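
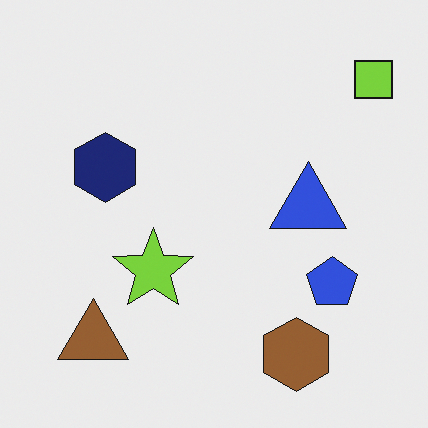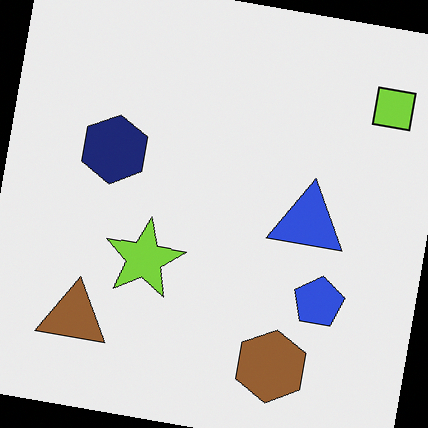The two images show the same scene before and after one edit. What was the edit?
It was rotated clockwise by a small amount.

Every shape is tilted by the same angle and the image corners show triangular fill wedges — a whole-image rotation by a non-right angle.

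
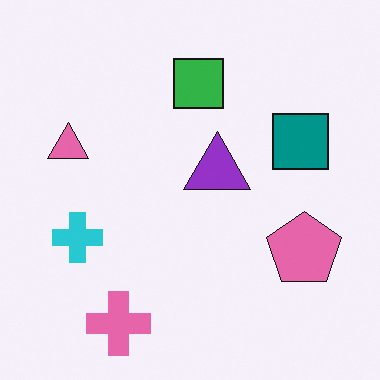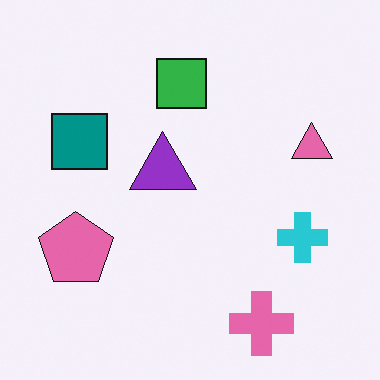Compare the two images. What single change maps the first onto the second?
The second image is the first flipped horizontally (left ↔ right).

The pink triangle is in the left of the first image and the right of the second — shapes on opposite sides of the vertical midline have swapped in a mirror flip.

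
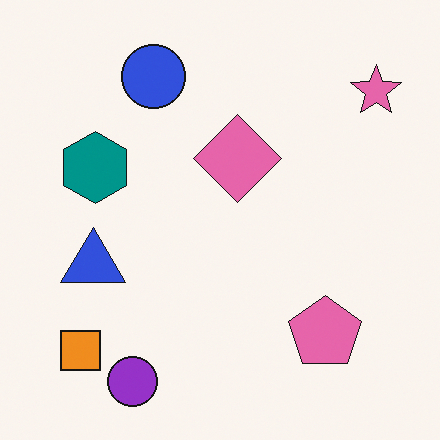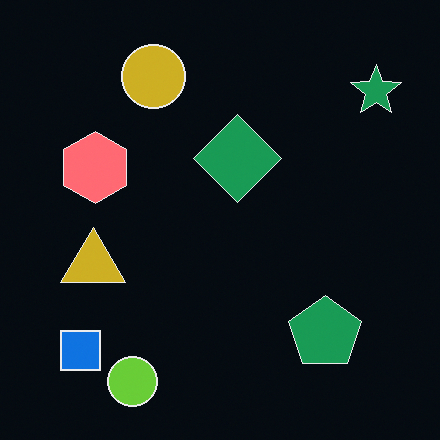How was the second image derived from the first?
The second image is the first color-inverted (negative).

The light background has become dark and every shape's color is its complement — a photographic negative.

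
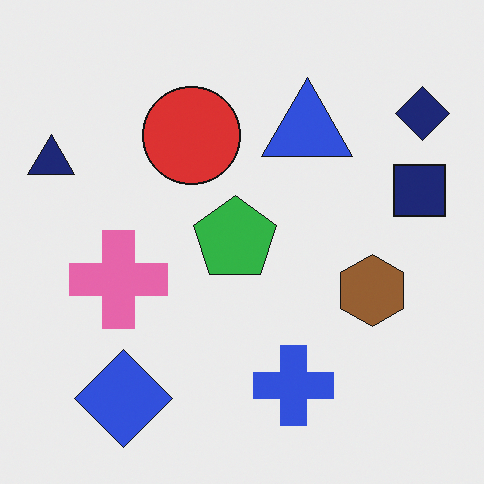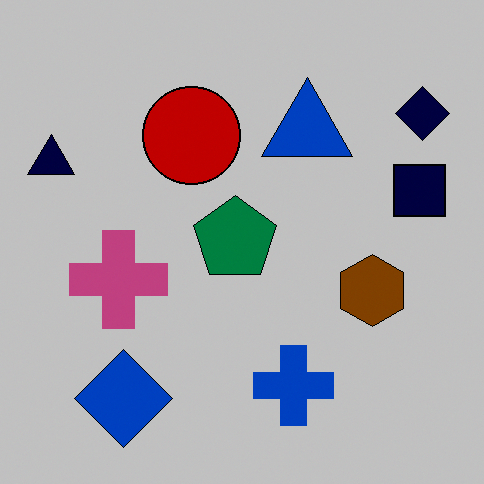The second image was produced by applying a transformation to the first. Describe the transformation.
The image was aggressively posterized.

Each flat color has snapped to a coarser quantized level — most visibly, the near-white background has dropped to a flat grey.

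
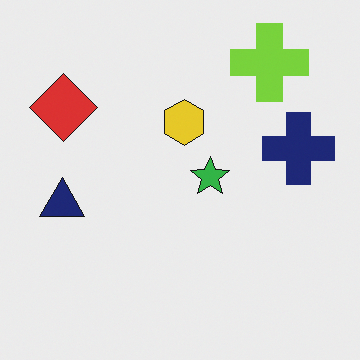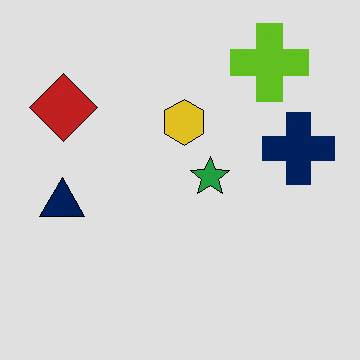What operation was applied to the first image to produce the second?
The image was moderately posterized.

Each flat color has snapped to a coarser quantized level — most visibly, the near-white background has dropped to a flat grey.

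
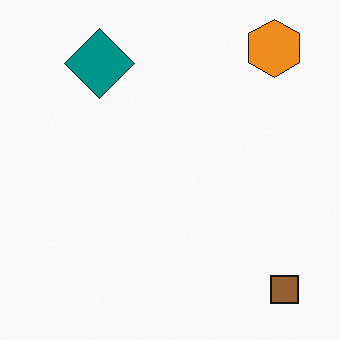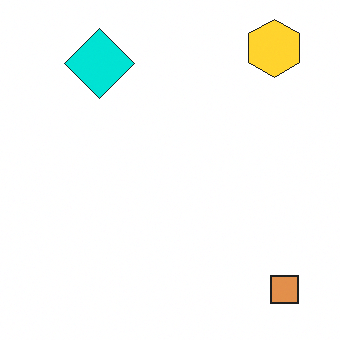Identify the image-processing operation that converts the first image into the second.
The second image is the first substantially brightened.

Every pixel — background and shapes alike — is uniformly brightened.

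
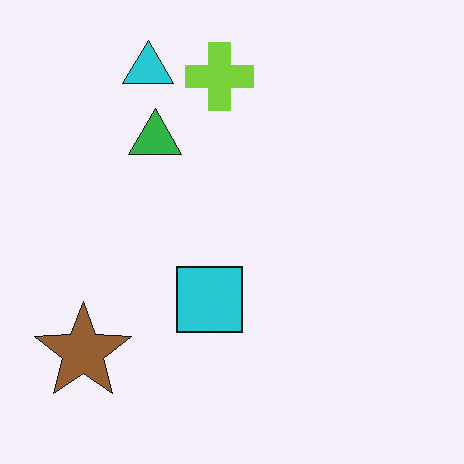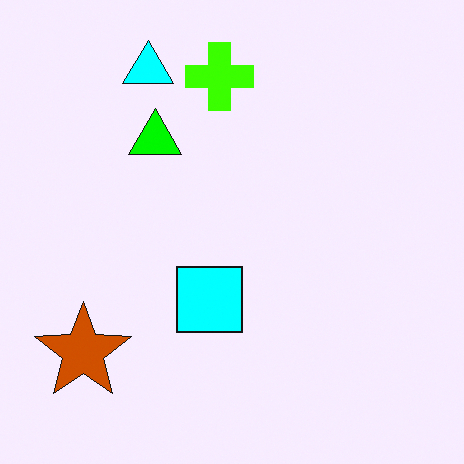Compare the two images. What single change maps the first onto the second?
Made much more vivid (saturation change).

All colors are more vivid — a global saturation change.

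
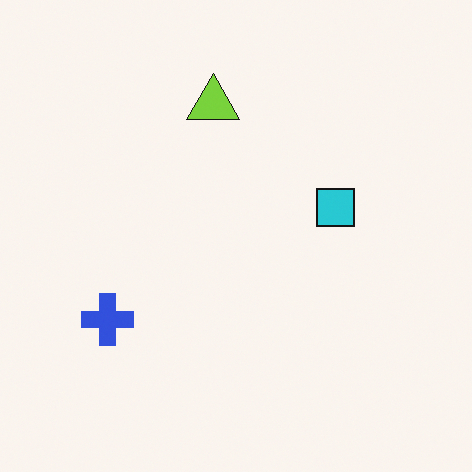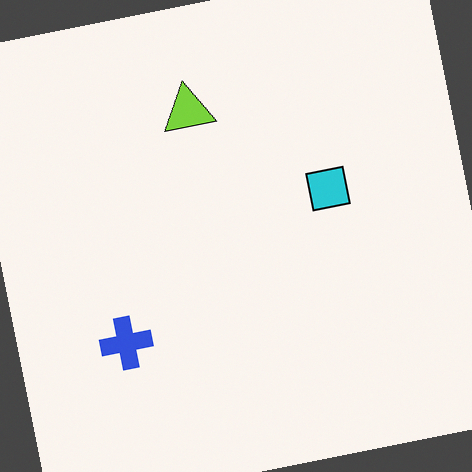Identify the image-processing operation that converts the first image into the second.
Rotated counter-clockwise by a few degrees.

Every shape is tilted by the same angle and the image corners show triangular fill wedges — a whole-image rotation by a non-right angle.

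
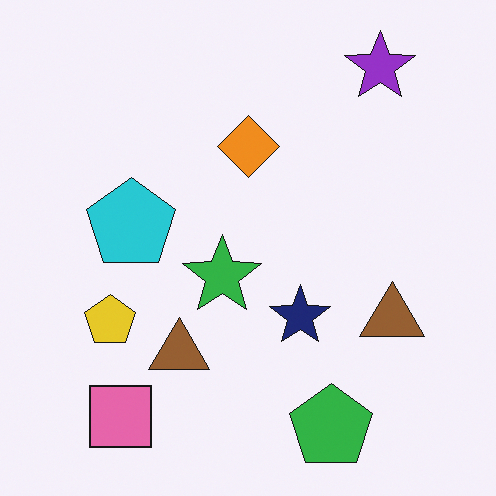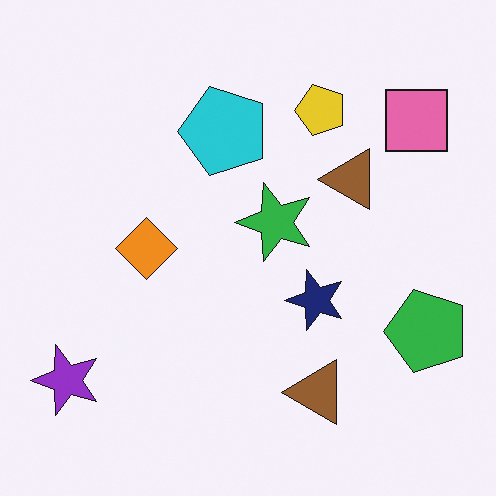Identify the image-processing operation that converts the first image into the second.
It was transposed (reflected across the top-left ↔ bottom-right diagonal).

Shapes have swapped their row and column positions — what was in the top-right is now in the bottom-left — a diagonal reflection.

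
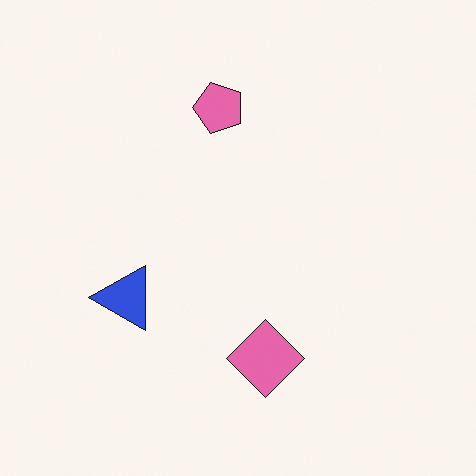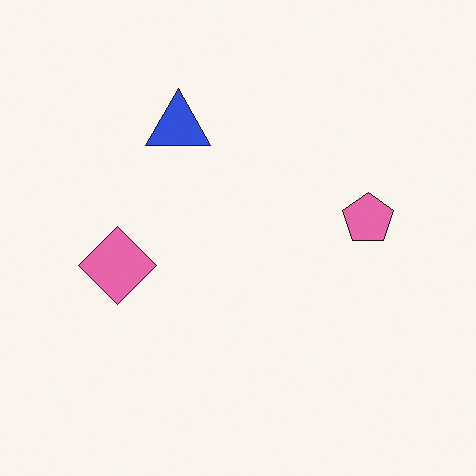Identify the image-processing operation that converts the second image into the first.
The image was rotated 90° counter-clockwise.

The pink pentagon sits in the right of the second image and the top of the first — consistent with a whole-image 90° counter-clockwise rotation.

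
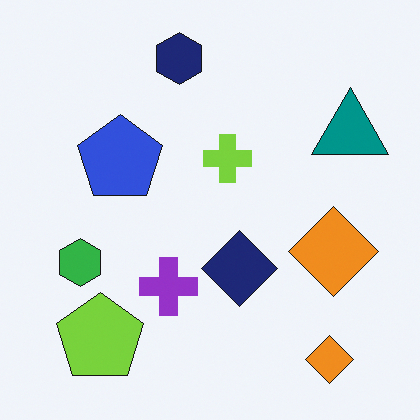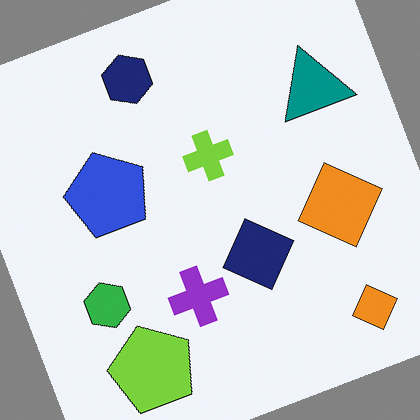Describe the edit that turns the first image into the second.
It was rotated counter-clockwise by a moderate amount.

Every shape is tilted by the same angle and the image corners show triangular fill wedges — a whole-image rotation by a non-right angle.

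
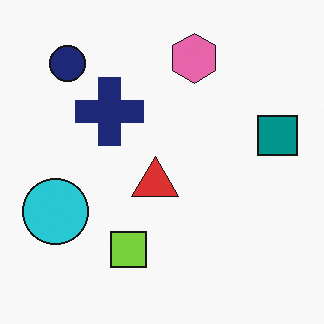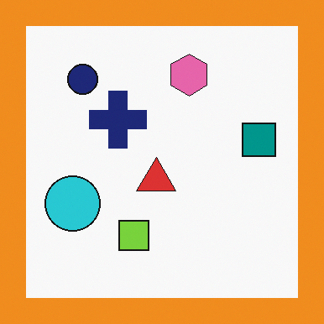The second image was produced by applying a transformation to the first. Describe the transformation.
This is the original image framed with a orange border.

A solid orange frame runs around the edge of the second image, with the content slightly shrunk inside it.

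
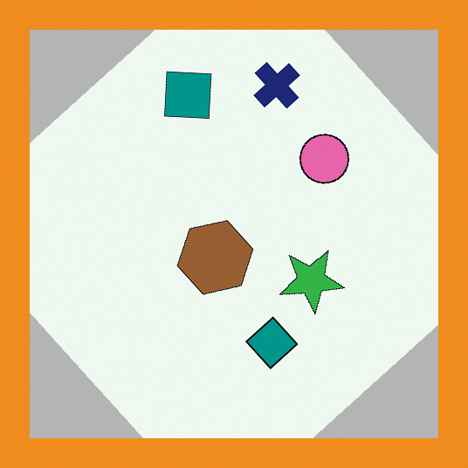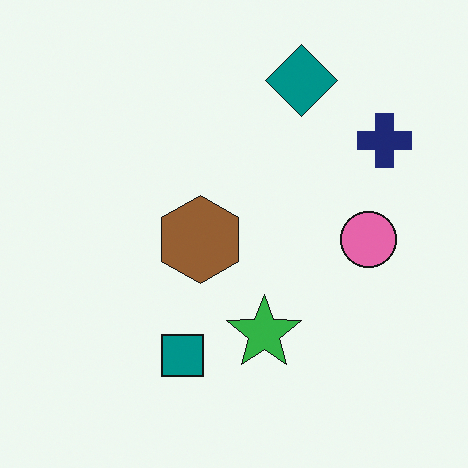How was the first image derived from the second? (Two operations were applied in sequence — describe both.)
Rotated counter-clockwise by a large amount — several tens of degrees, then framed with a orange border.

Every shape is tilted by the same angle and the image corners show triangular fill wedges — a whole-image rotation by a non-right angle. A solid orange frame runs around the edge of the first image, with the content slightly shrunk inside it.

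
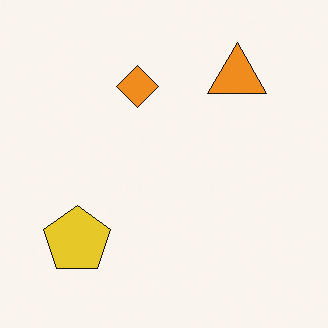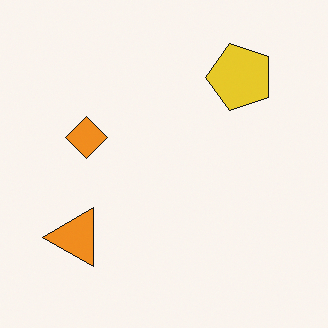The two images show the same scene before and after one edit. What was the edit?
This is the original image transposed (reflected across the top-left ↔ bottom-right diagonal).

Shapes have swapped their row and column positions — what was in the top-right is now in the bottom-left — a diagonal reflection.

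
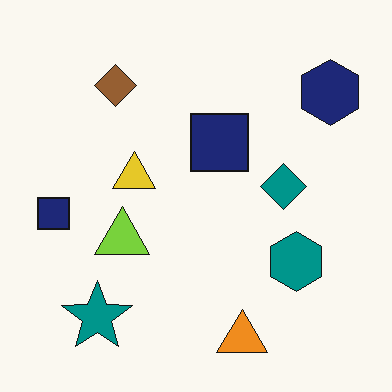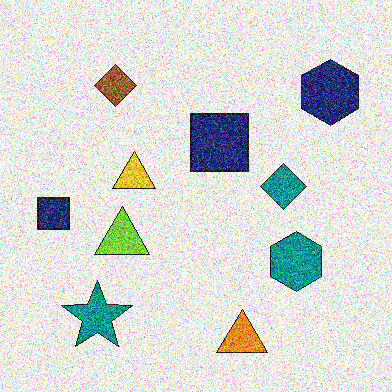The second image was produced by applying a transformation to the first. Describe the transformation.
The image was degraded with a thick layer of grain.

Random speckle covers the whole image, including the flat background.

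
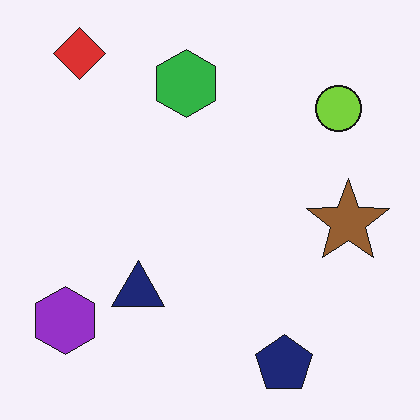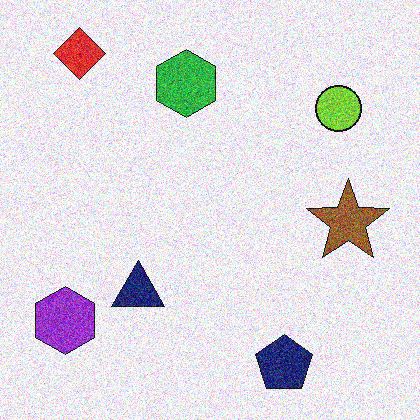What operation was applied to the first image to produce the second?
The transformation is: degraded with heavy additive noise.

Random speckle covers the whole image, including the flat background.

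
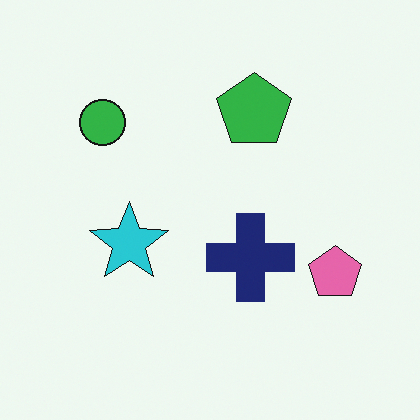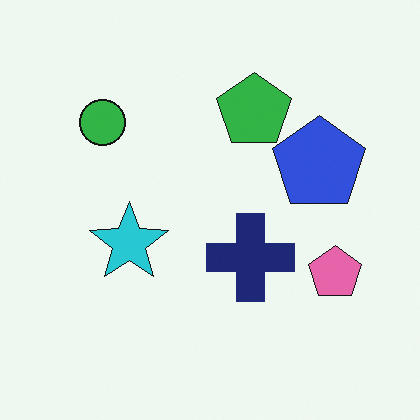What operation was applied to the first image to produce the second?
Overlaid with an additional blue pentagon.

A blue pentagon appears in the second image that is absent from the first.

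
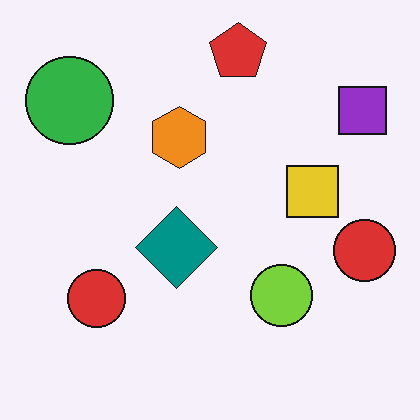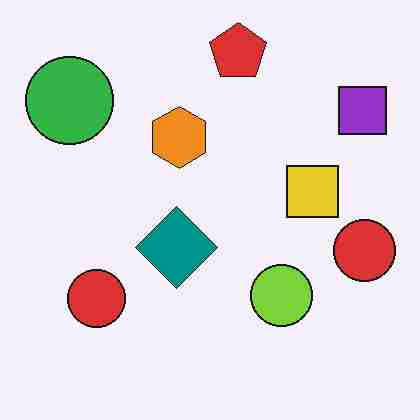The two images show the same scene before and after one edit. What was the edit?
The second image is the first degraded with heavy JPEG compression.

Blocky 8×8 compression artifacts appear around shape edges and the flat background shows ringing — characteristic JPEG degradation.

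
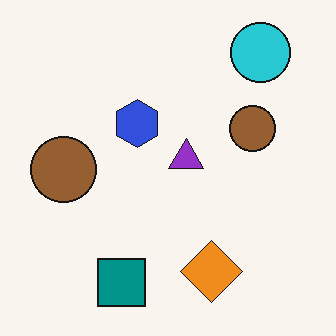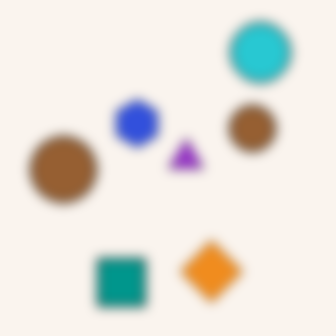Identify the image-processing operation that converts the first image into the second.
Strongly gaussian-blurred.

Shape edges and outlines are uniformly softened across the whole image.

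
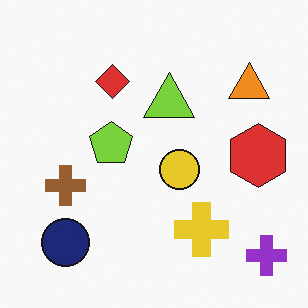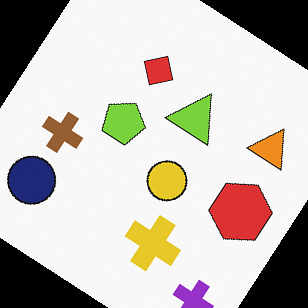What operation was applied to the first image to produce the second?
The transformation is: rotated clockwise by a large amount — several tens of degrees.

Every shape is tilted by the same angle and the image corners show triangular fill wedges — a whole-image rotation by a non-right angle.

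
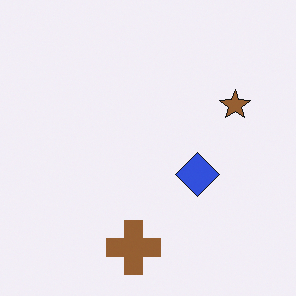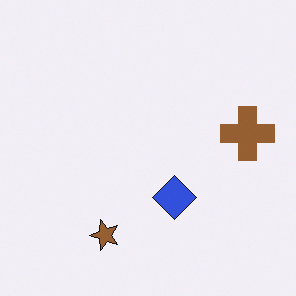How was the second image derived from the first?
The transformation is: transposed (reflected across the top-left ↔ bottom-right diagonal).

Shapes have swapped their row and column positions — what was in the top-right is now in the bottom-left — a diagonal reflection.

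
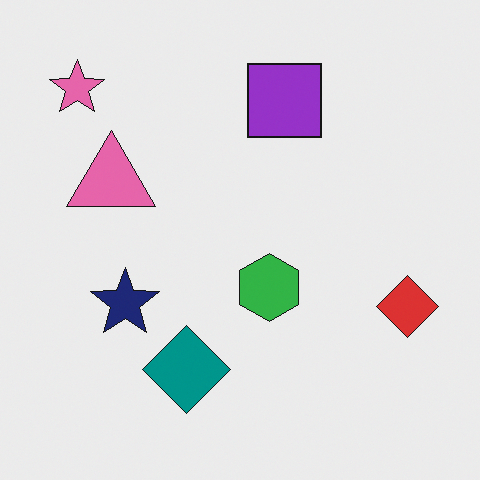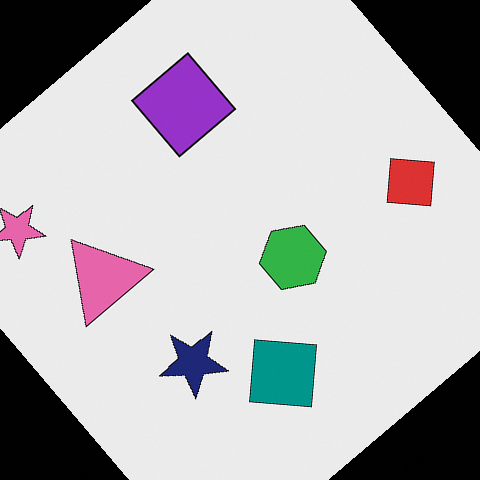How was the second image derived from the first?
The second image is the first rotated counter-clockwise by a large amount — several tens of degrees.

Every shape is tilted by the same angle and the image corners show triangular fill wedges — a whole-image rotation by a non-right angle.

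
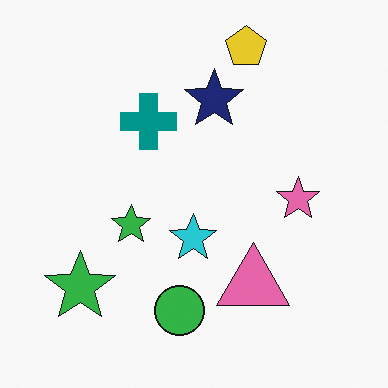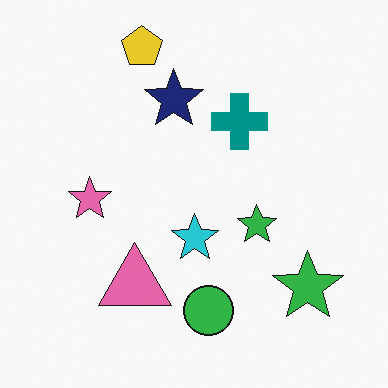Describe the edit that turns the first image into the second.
It was flipped horizontally (left ↔ right).

The pink star is in the right of the first image and the left of the second — shapes on opposite sides of the vertical midline have swapped in a mirror flip.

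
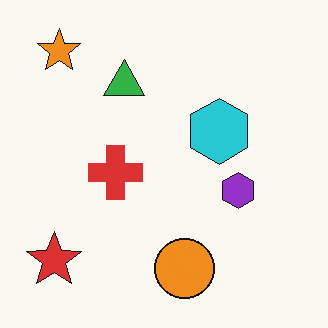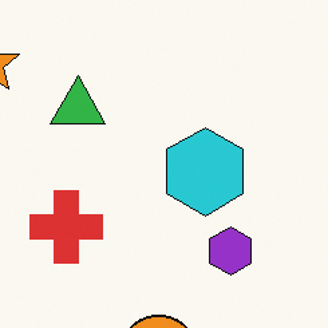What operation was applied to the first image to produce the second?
The transformation is: cropped slightly and scaled back up.

The visible shapes are larger and the field of view is narrower; shapes near the original edges may be partly or wholly outside the frame — a crop-and-rescale.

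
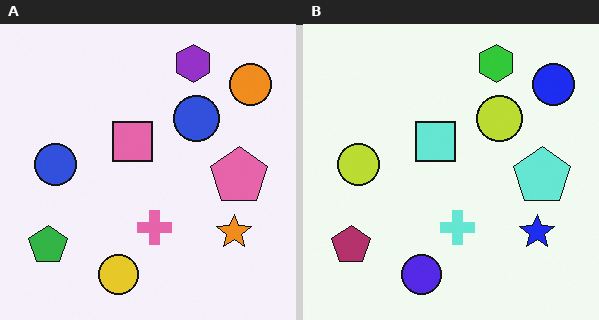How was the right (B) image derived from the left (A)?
This is the original image hue-shifted by a large amount.

Every shape's color has rotated by the same amount around the hue wheel — a uniform hue shift.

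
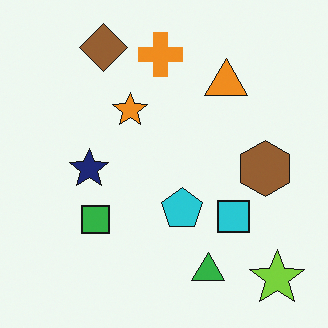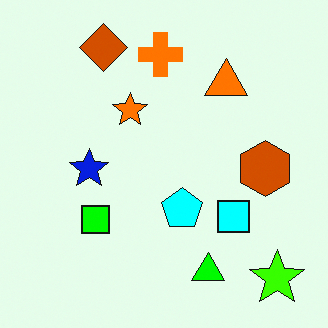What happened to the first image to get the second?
The second image is the first heavily oversaturated.

All colors are more vivid — a global saturation change.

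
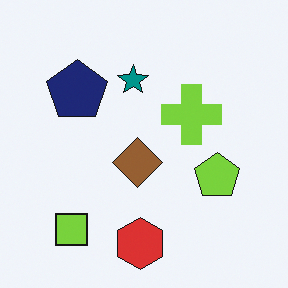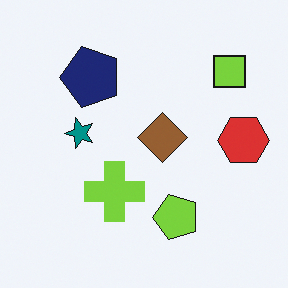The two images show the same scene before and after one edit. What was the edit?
The transformation is: transposed (reflected across the top-left ↔ bottom-right diagonal).

Shapes have swapped their row and column positions — what was in the top-right is now in the bottom-left — a diagonal reflection.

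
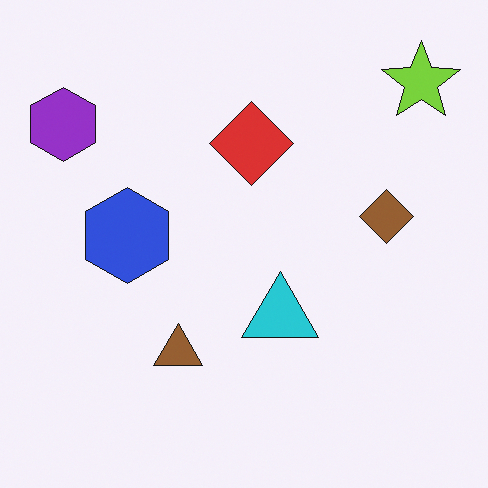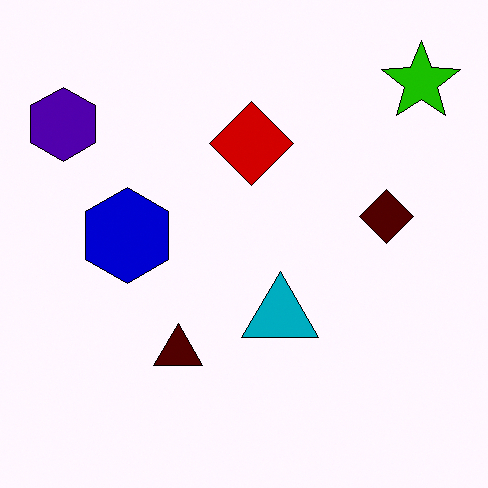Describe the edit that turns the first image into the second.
It was boosted in contrast.

Tones are pushed away from mid-grey across the whole image — a global contrast change.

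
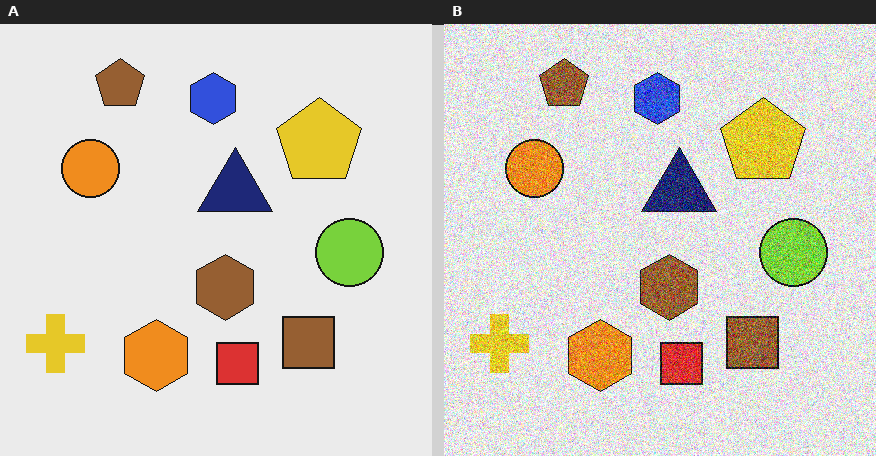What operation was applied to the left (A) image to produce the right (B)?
The image was degraded with a thick layer of grain.

Random speckle covers the whole image, including the flat background.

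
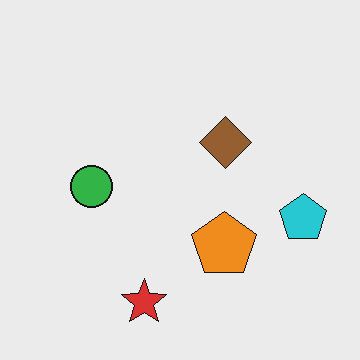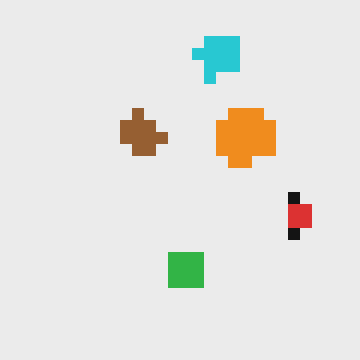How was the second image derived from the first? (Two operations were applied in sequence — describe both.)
The transformation is: rotated 90° counter-clockwise, then coarsely pixelated.

The cyan pentagon sits in the right of the first image and the top of the second — consistent with a whole-image 90° counter-clockwise rotation. Shapes are reduced to large square blocks; fine edges and outlines are lost — a downscale-then-upscale (mosaic) effect.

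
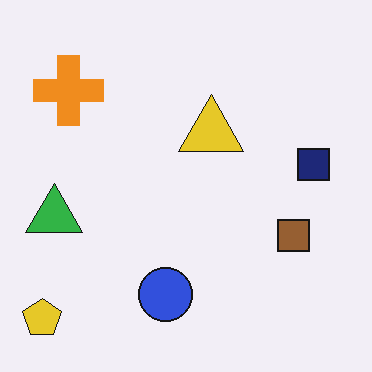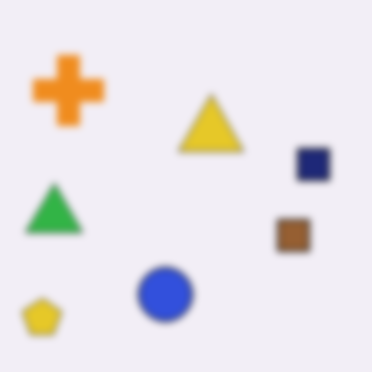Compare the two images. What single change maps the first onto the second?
Moderately blurred.

Shape edges and outlines are uniformly softened across the whole image.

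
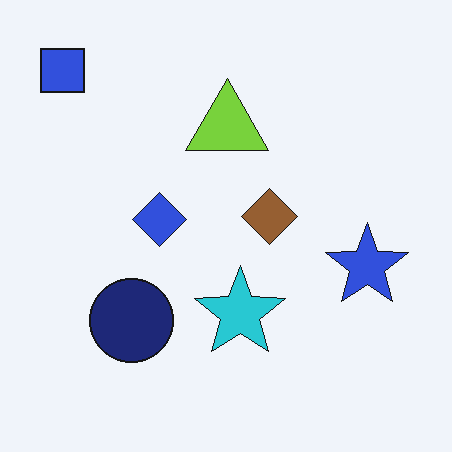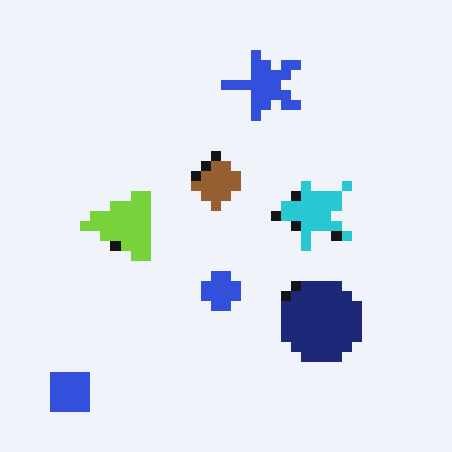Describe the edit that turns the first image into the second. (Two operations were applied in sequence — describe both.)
The image was coarsely pixelated, then rotated 90° counter-clockwise.

Shapes are reduced to large square blocks; fine edges and outlines are lost — a downscale-then-upscale (mosaic) effect. The blue square sits in the top-left of the first image and the bottom-left of the second — consistent with a whole-image 90° counter-clockwise rotation.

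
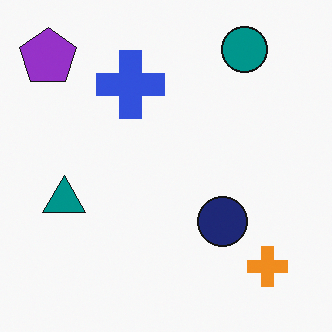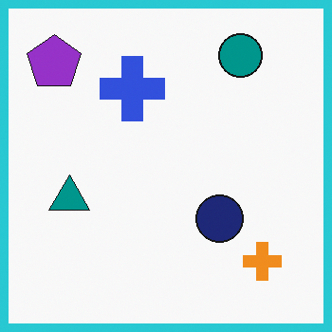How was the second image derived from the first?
It was framed with a cyan border.

A solid cyan frame runs around the edge of the second image, with the content slightly shrunk inside it.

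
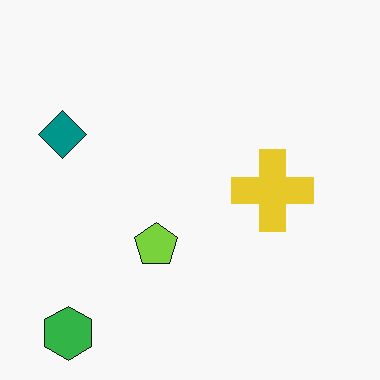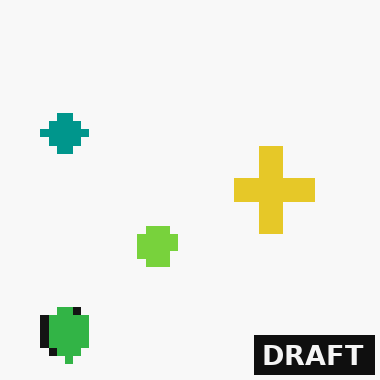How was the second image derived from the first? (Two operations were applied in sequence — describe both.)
The image was pixelated into visible square blocks, then watermarked with the text "DRAFT" in the lower-right corner.

Shapes are reduced to large square blocks; fine edges and outlines are lost — a downscale-then-upscale (mosaic) effect. A dark label reading "DRAFT" appears in the lower-right corner.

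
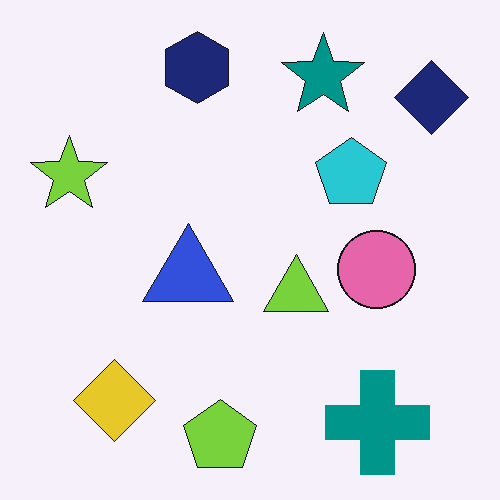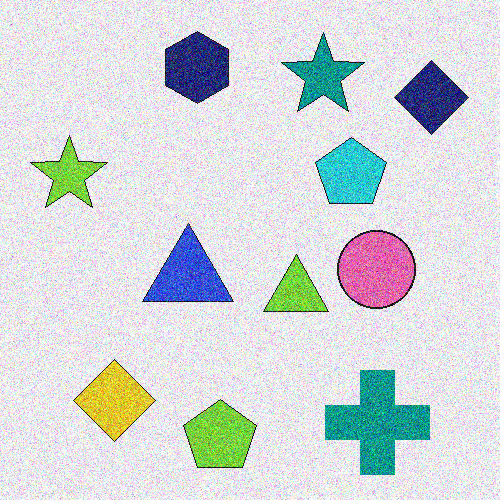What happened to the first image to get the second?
Degraded with a thick layer of grain.

Random speckle covers the whole image, including the flat background.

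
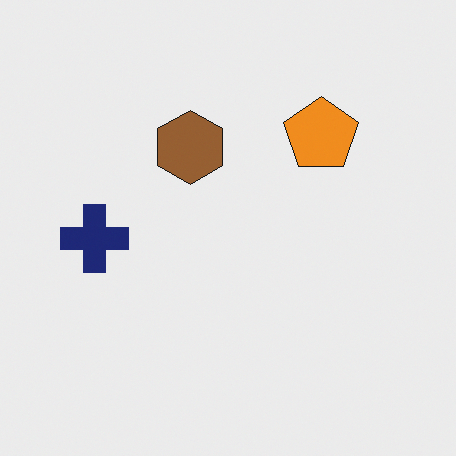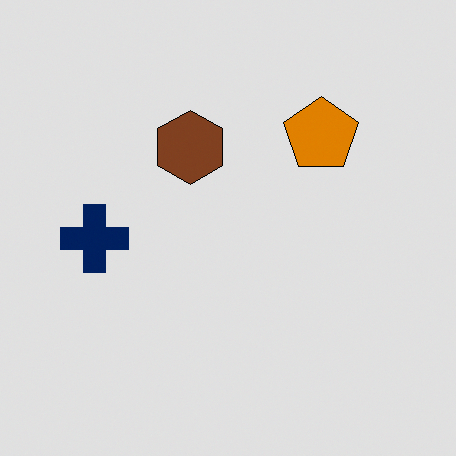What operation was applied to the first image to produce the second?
Posterized to a reduced palette.

Each flat color has snapped to a coarser quantized level — most visibly, the near-white background has dropped to a flat grey.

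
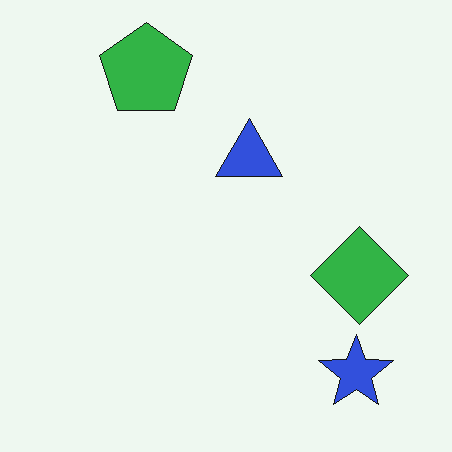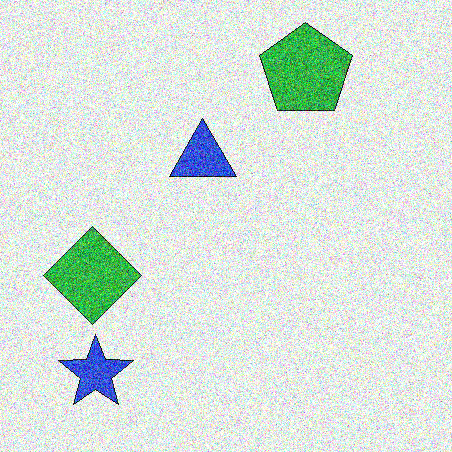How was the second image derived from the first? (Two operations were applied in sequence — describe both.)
The second image is the first flipped horizontally (left ↔ right), then degraded with heavy additive noise.

The green diamond is in the right of the first image and the left of the second — shapes on opposite sides of the vertical midline have swapped in a mirror flip. Random speckle covers the whole image, including the flat background.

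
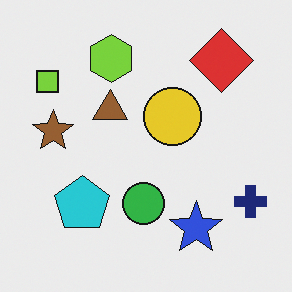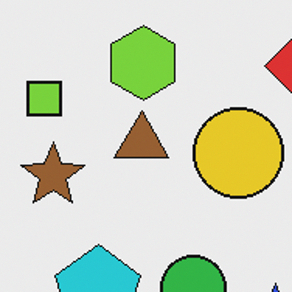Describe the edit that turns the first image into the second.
Cropped slightly and scaled back up.

The visible shapes are larger and the field of view is narrower; shapes near the original edges may be partly or wholly outside the frame — a crop-and-rescale.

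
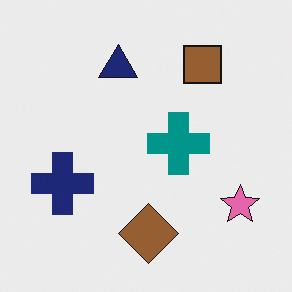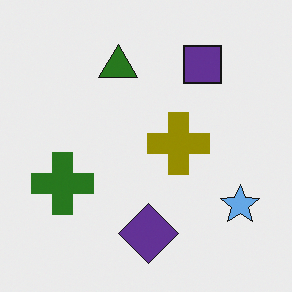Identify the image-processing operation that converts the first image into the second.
It was hue-shifted by a large amount.

Every shape's color has rotated by the same amount around the hue wheel — a uniform hue shift.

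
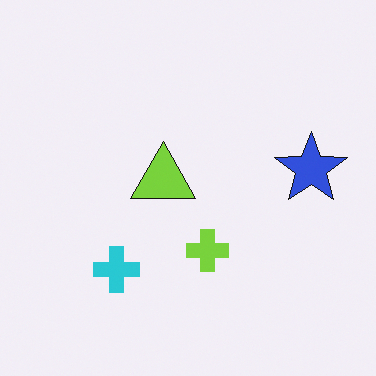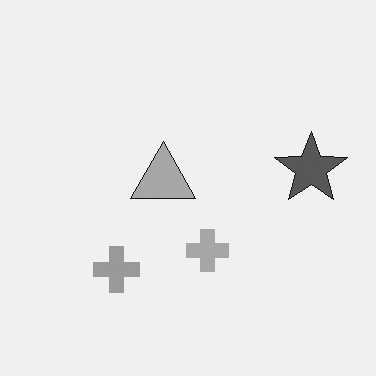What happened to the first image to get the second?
The second image is the first converted to grayscale.

All color is removed — every shape is now a shade of grey.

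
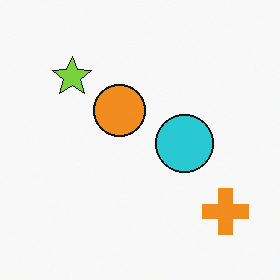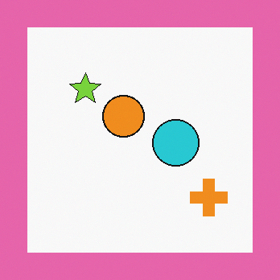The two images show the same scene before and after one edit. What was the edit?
It was framed with a pink border.

A solid pink frame runs around the edge of the second image, with the content slightly shrunk inside it.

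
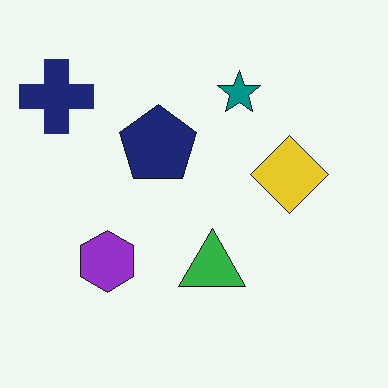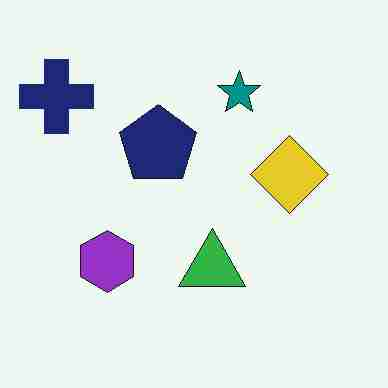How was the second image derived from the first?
The transformation is: degraded with heavy JPEG compression.

Blocky 8×8 compression artifacts appear around shape edges and the flat background shows ringing — characteristic JPEG degradation.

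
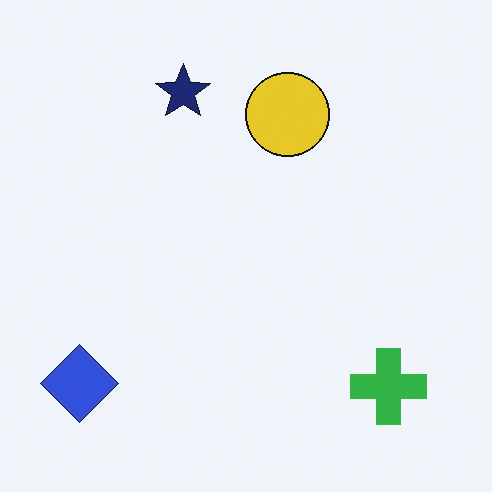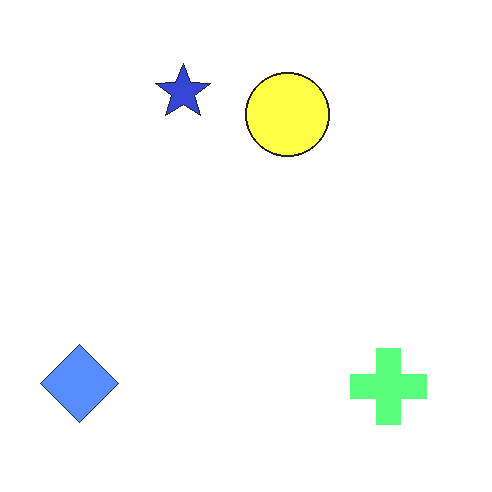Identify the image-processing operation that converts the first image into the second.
Noticeably brightened.

Every pixel — background and shapes alike — is uniformly brightened.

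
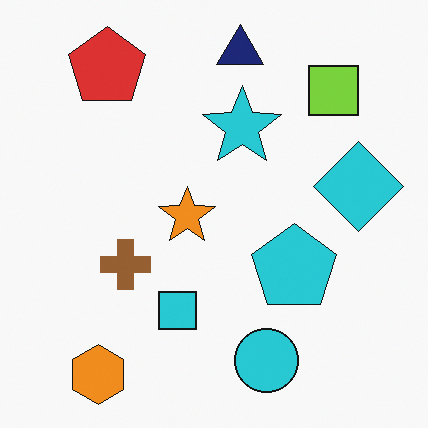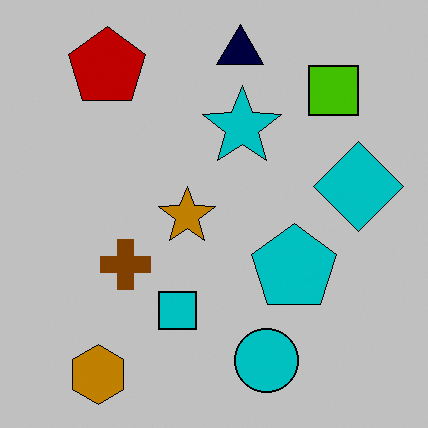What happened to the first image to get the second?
It was aggressively posterized.

Each flat color has snapped to a coarser quantized level — most visibly, the near-white background has dropped to a flat grey.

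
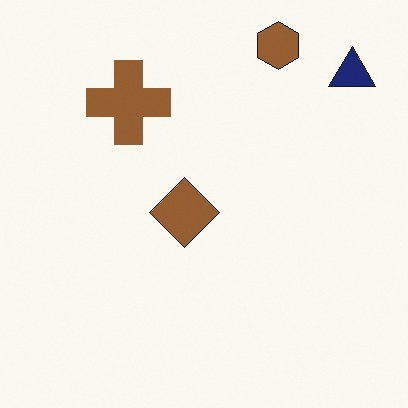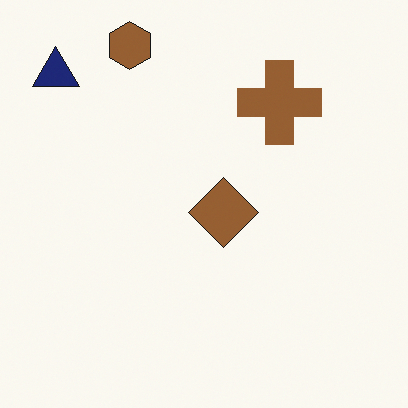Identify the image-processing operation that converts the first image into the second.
It was flipped horizontally (left ↔ right).

The navy triangle is in the top-right of the first image and the top-left of the second — shapes on opposite sides of the vertical midline have swapped in a mirror flip.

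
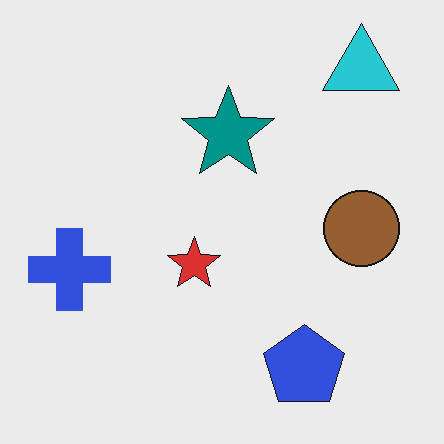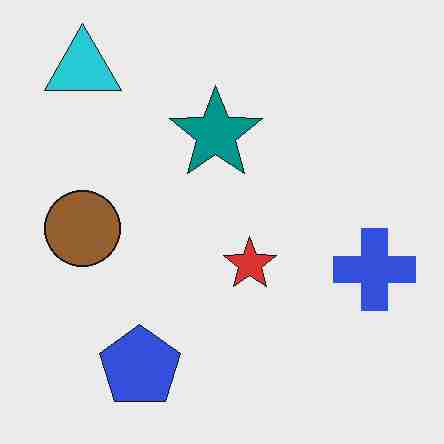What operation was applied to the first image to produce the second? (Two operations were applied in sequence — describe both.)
The second image is the first flipped horizontally (left ↔ right), then heavily JPEG-compressed with obvious blocking artifacts.

The blue cross is in the left of the first image and the right of the second — shapes on opposite sides of the vertical midline have swapped in a mirror flip. Blocky 8×8 compression artifacts appear around shape edges and the flat background shows ringing — characteristic JPEG degradation.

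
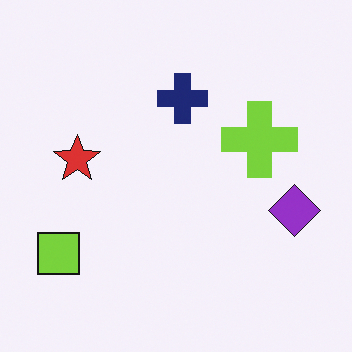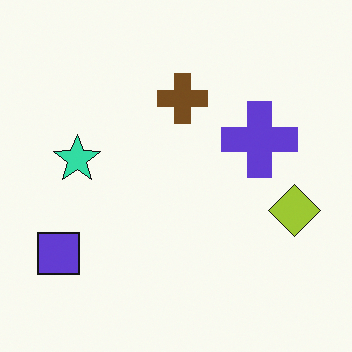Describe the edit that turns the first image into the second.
The second image is the first hue-shifted through roughly half the color wheel.

Every shape's color has rotated by the same amount around the hue wheel — a uniform hue shift.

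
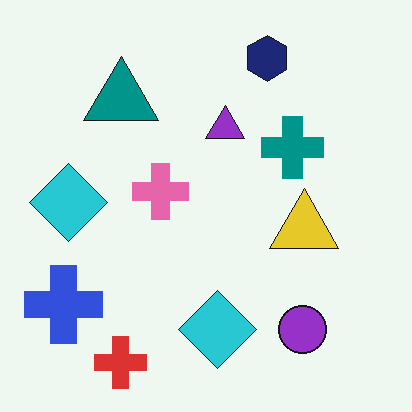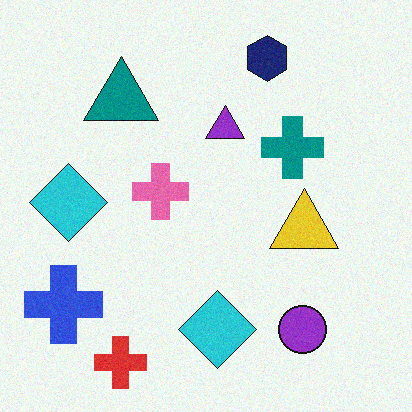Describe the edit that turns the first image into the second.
The second image is the first degraded with light additive noise.

Random speckle covers the whole image, including the flat background.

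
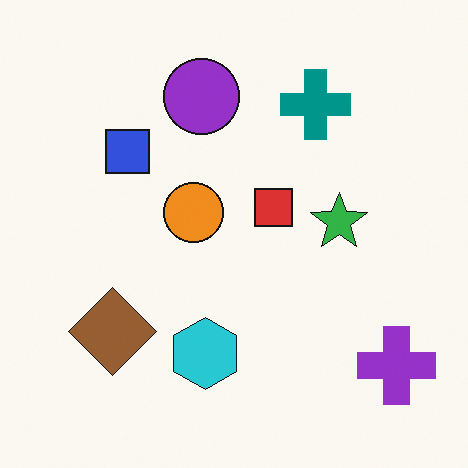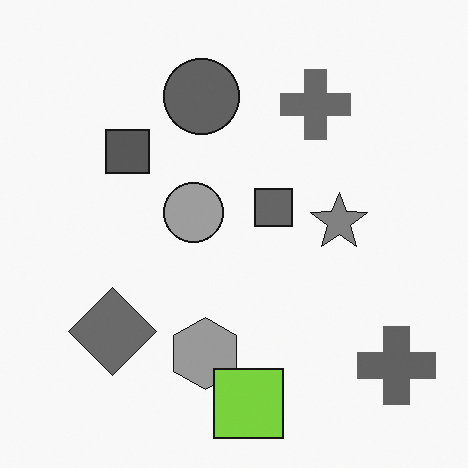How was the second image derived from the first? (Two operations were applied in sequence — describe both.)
The second image is the first converted to grayscale, then overlaid with an additional lime square.

All color is removed — every shape is now a shade of grey. A lime square appears in the second image that is absent from the first.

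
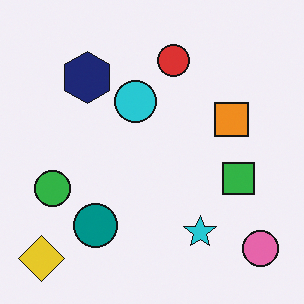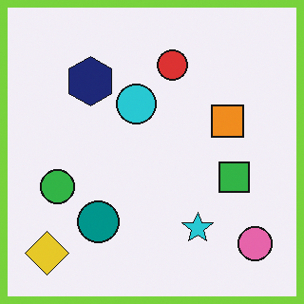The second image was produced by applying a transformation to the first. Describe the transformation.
This is the original image framed with a lime border.

A solid lime frame runs around the edge of the second image, with the content slightly shrunk inside it.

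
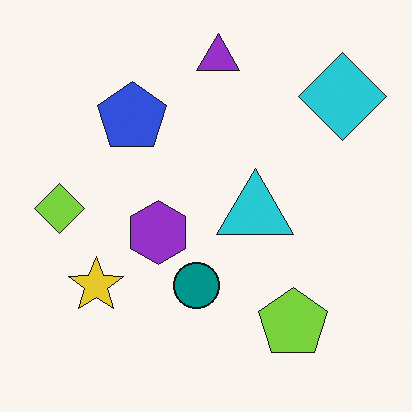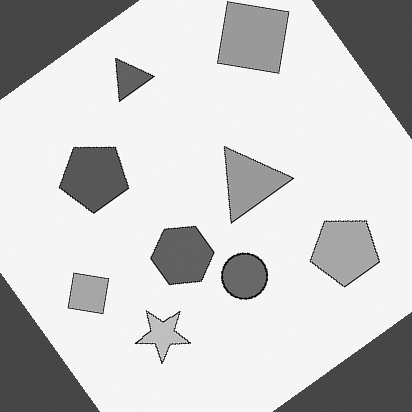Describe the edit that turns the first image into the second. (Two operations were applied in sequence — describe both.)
The transformation is: converted to grayscale, then rotated counter-clockwise by a large amount — several tens of degrees.

All color is removed — every shape is now a shade of grey. Every shape is tilted by the same angle and the image corners show triangular fill wedges — a whole-image rotation by a non-right angle.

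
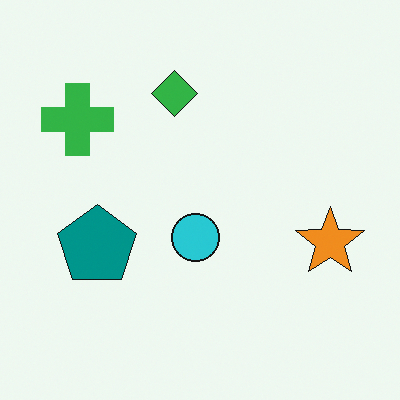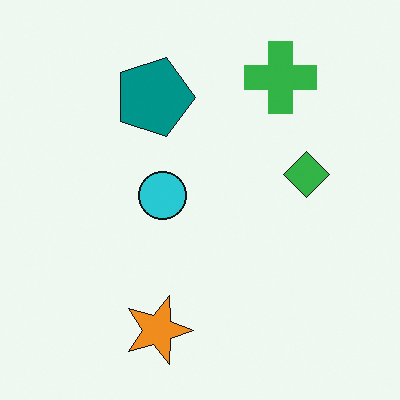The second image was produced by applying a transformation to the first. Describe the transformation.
The transformation is: rotated 90° clockwise.

The green cross sits in the top-left of the first image and the top-right of the second — consistent with a whole-image 90° clockwise rotation.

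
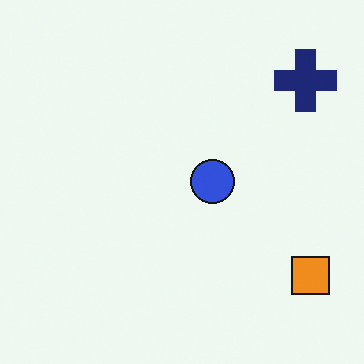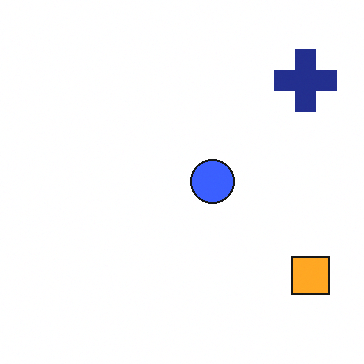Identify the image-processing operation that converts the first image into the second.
The transformation is: brightened a little.

Every pixel — background and shapes alike — is uniformly brightened.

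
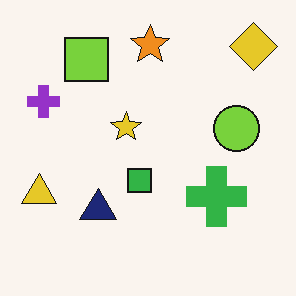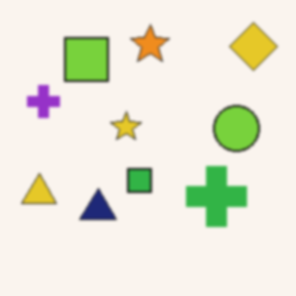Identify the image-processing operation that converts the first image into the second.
The second image is the first lightly blurred.

Shape edges and outlines are uniformly softened across the whole image.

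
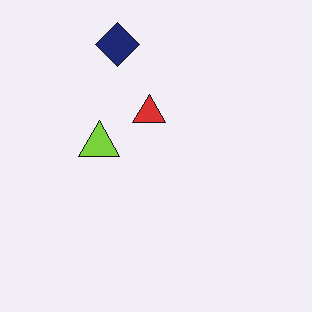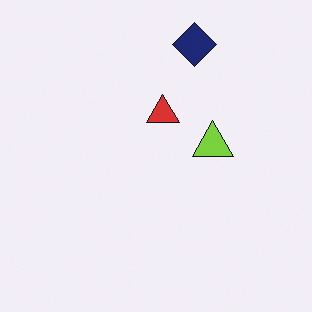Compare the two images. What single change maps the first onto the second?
Flipped horizontally (left ↔ right).

The lime triangle is in the left of the first image and the right of the second — shapes on opposite sides of the vertical midline have swapped in a mirror flip.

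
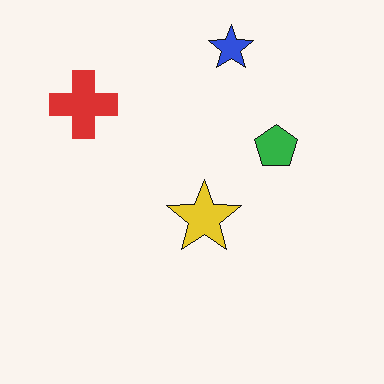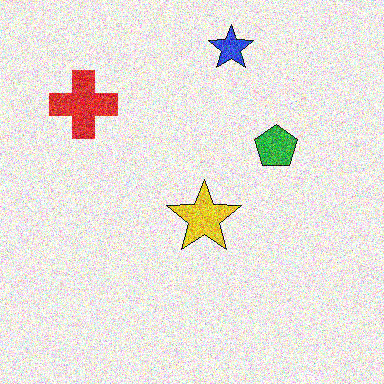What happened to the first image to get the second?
The second image is the first degraded with strong gaussian noise.

Random speckle covers the whole image, including the flat background.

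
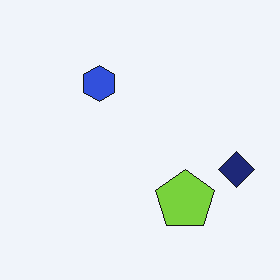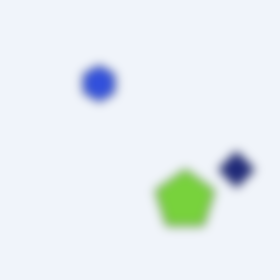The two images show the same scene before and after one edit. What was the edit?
The transformation is: strongly gaussian-blurred.

Shape edges and outlines are uniformly softened across the whole image.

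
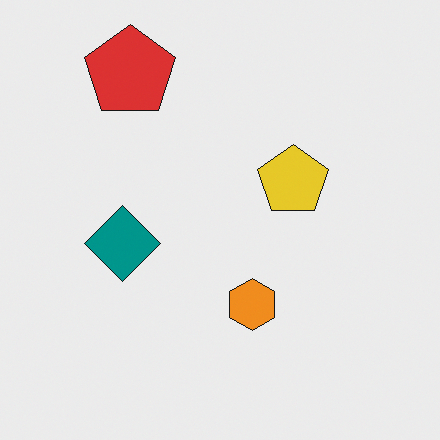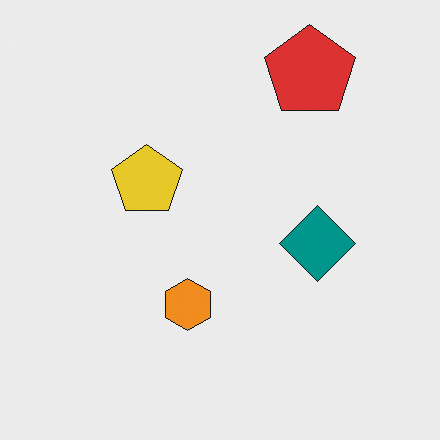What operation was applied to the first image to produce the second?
This is the original image flipped horizontally (left ↔ right).

The teal diamond is in the left of the first image and the right of the second — shapes on opposite sides of the vertical midline have swapped in a mirror flip.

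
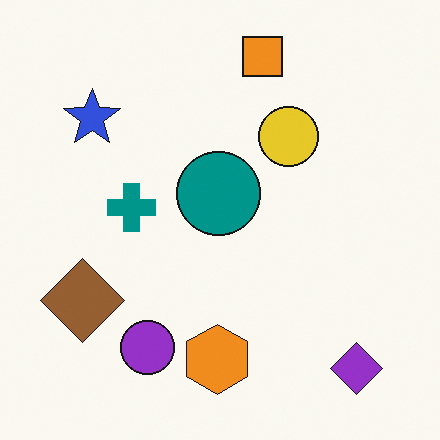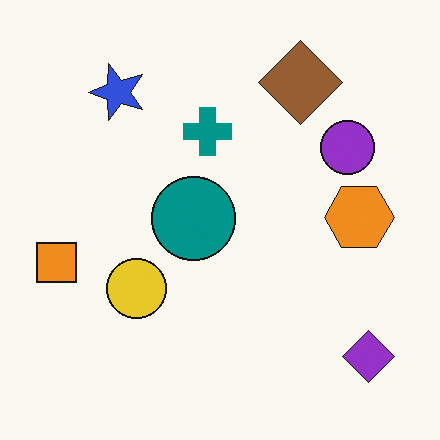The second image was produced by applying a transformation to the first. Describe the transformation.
This is the original image transposed (reflected across the top-left ↔ bottom-right diagonal).

Shapes have swapped their row and column positions — what was in the top-right is now in the bottom-left — a diagonal reflection.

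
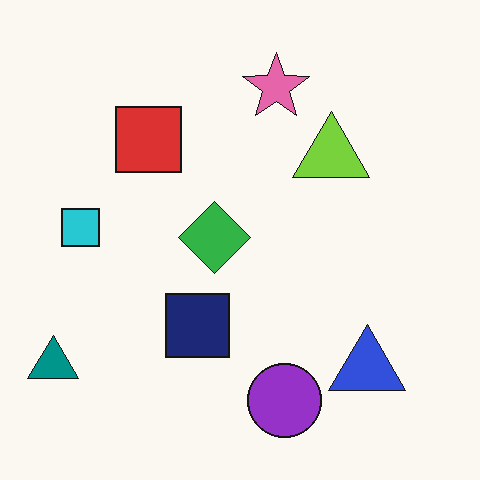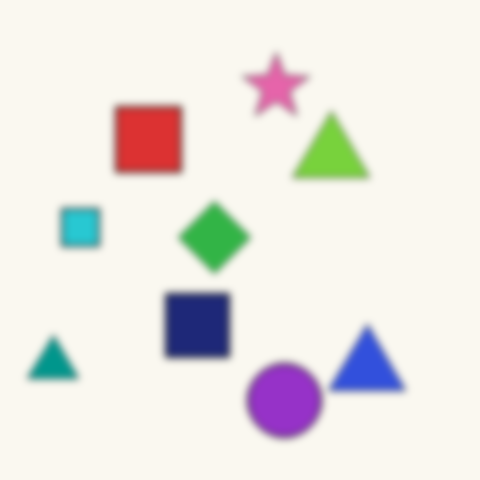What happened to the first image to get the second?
It was moderately blurred.

Shape edges and outlines are uniformly softened across the whole image.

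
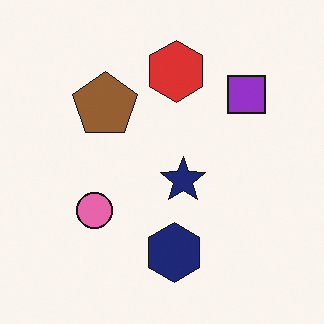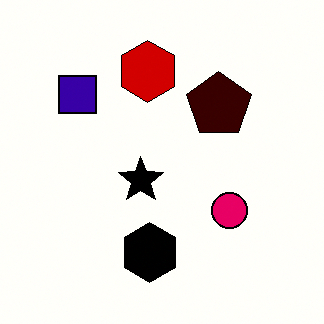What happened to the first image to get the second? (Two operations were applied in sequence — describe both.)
Given much higher contrast, then flipped horizontally (left ↔ right).

Tones are pushed away from mid-grey across the whole image — a global contrast change. The purple square is in the top-right of the first image and the top-left of the second — shapes on opposite sides of the vertical midline have swapped in a mirror flip.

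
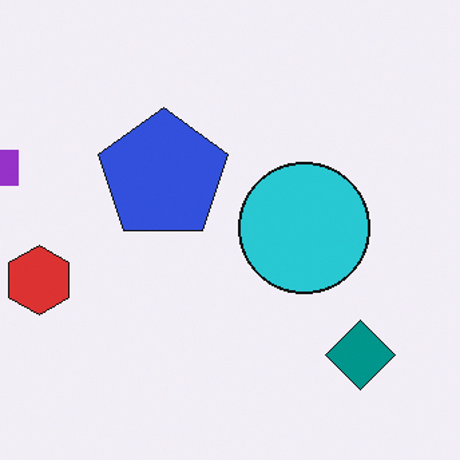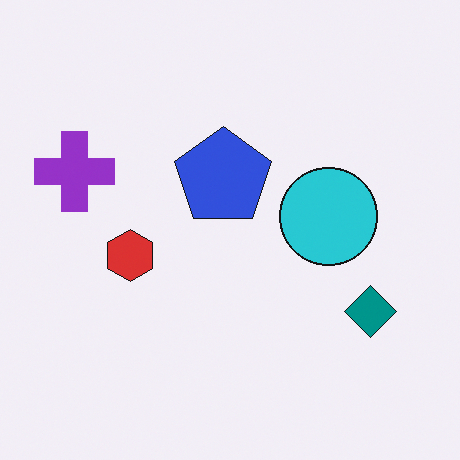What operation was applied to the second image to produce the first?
Cropped slightly and scaled back up.

The visible shapes are larger and the field of view is narrower; shapes near the original edges may be partly or wholly outside the frame — a crop-and-rescale.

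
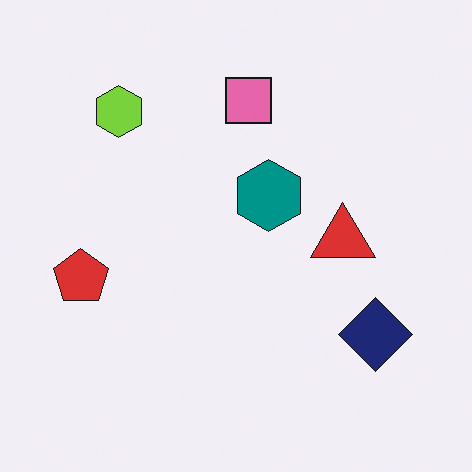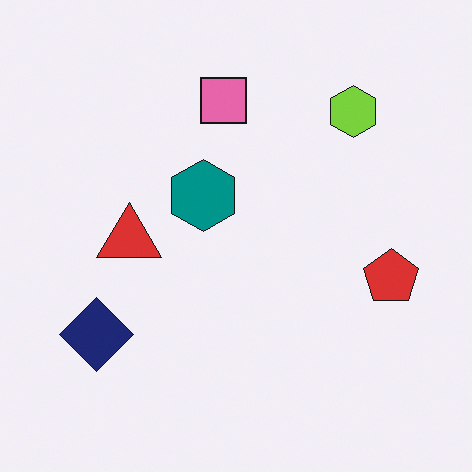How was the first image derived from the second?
It was flipped horizontally (left ↔ right).

The red pentagon is in the right of the second image and the left of the first — shapes on opposite sides of the vertical midline have swapped in a mirror flip.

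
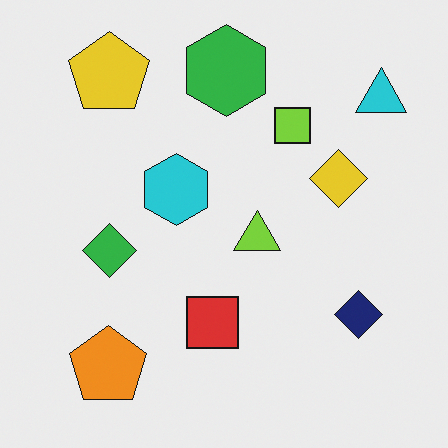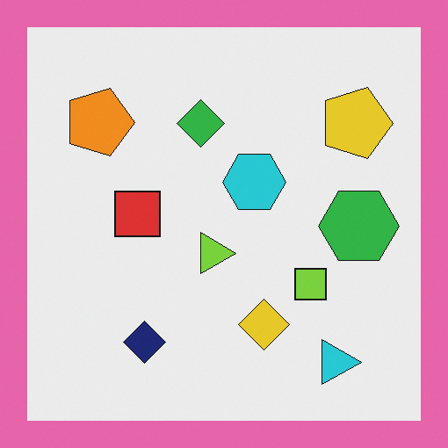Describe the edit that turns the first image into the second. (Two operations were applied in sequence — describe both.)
The second image is the first rotated 90° clockwise, then framed with a pink border.

The cyan triangle sits in the top-right of the first image and the bottom-right of the second — consistent with a whole-image 90° clockwise rotation. A solid pink frame runs around the edge of the second image, with the content slightly shrunk inside it.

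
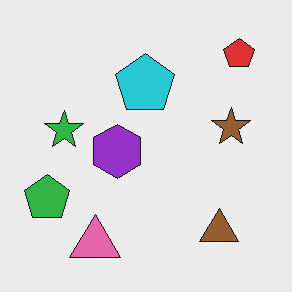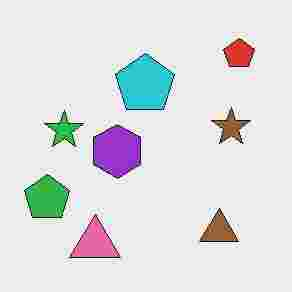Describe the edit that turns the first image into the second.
This is the original image degraded with heavy JPEG compression.

Blocky 8×8 compression artifacts appear around shape edges and the flat background shows ringing — characteristic JPEG degradation.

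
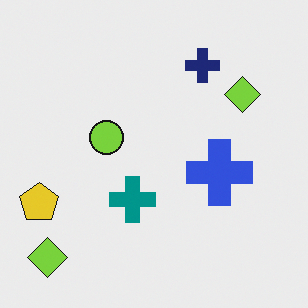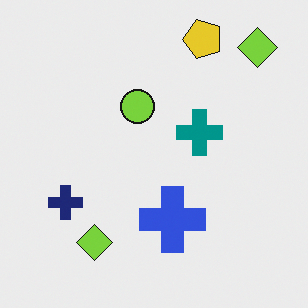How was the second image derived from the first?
The image was transposed (reflected across the top-left ↔ bottom-right diagonal).

Shapes have swapped their row and column positions — what was in the top-right is now in the bottom-left — a diagonal reflection.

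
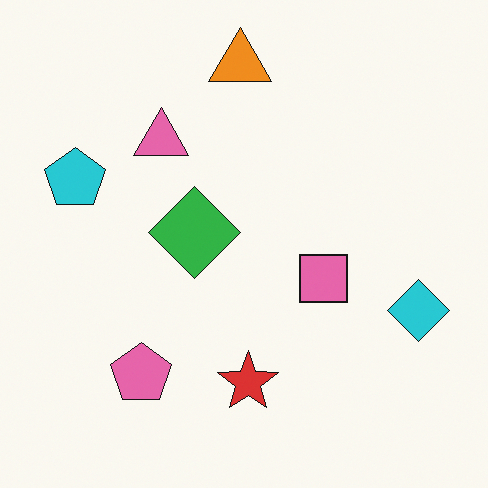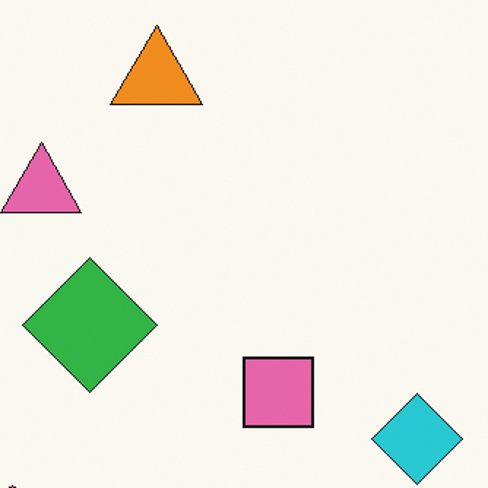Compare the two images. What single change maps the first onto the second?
The transformation is: cropped slightly and scaled back up.

The visible shapes are larger and the field of view is narrower; shapes near the original edges may be partly or wholly outside the frame — a crop-and-rescale.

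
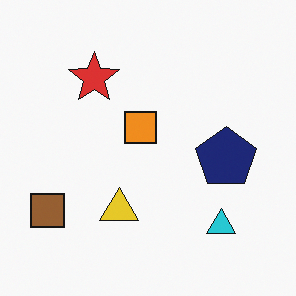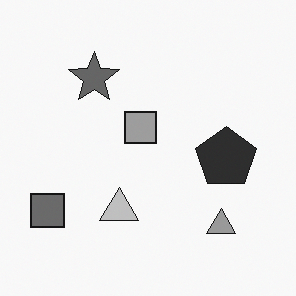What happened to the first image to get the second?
Converted to grayscale.

All color is removed — every shape is now a shade of grey.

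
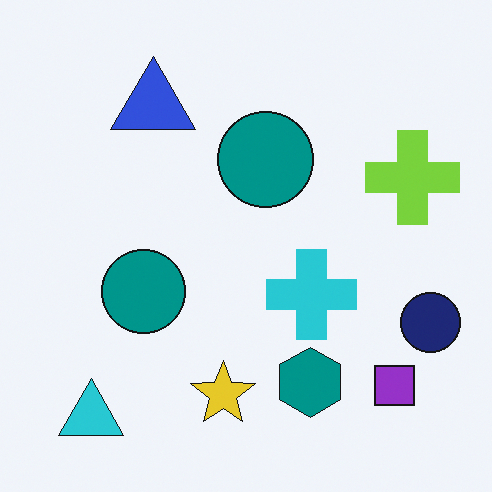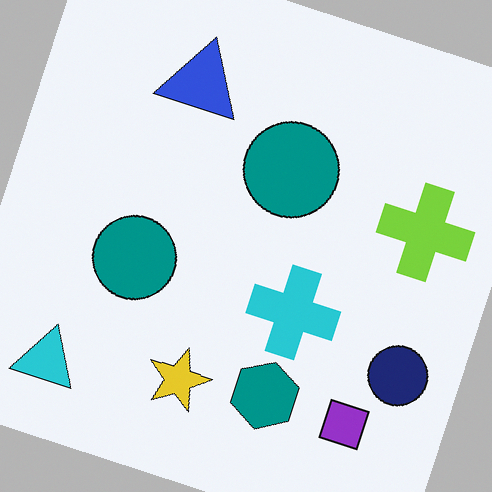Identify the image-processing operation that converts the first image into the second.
It was rotated clockwise by a moderate amount.

Every shape is tilted by the same angle and the image corners show triangular fill wedges — a whole-image rotation by a non-right angle.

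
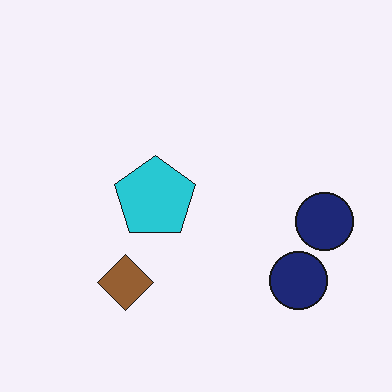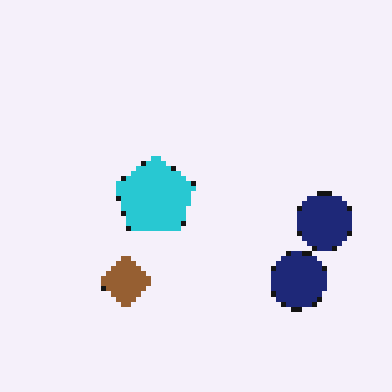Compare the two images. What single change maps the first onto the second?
This is the original image mildly pixelated.

Shapes are reduced to large square blocks; fine edges and outlines are lost — a downscale-then-upscale (mosaic) effect.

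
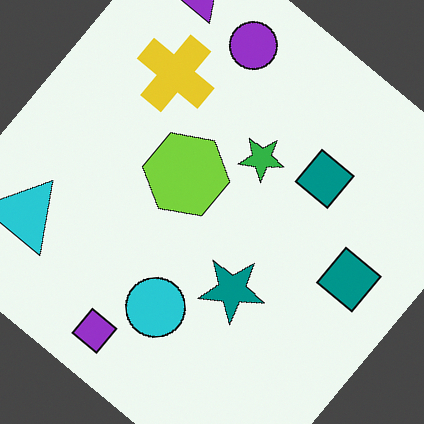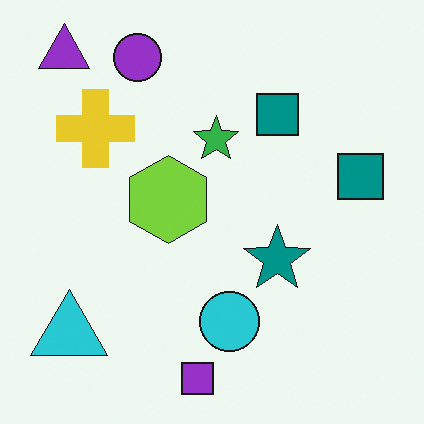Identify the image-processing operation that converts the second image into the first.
Rotated clockwise by a large amount — several tens of degrees.

Every shape is tilted by the same angle and the image corners show triangular fill wedges — a whole-image rotation by a non-right angle.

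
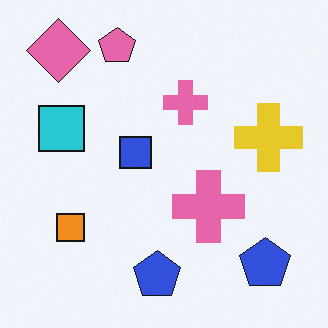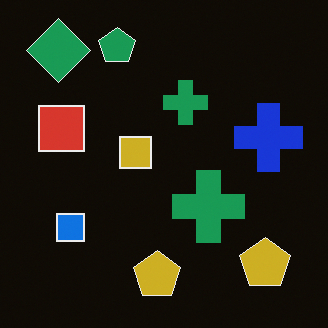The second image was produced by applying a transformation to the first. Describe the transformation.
The image was color-inverted (negative).

The light background has become dark and every shape's color is its complement — a photographic negative.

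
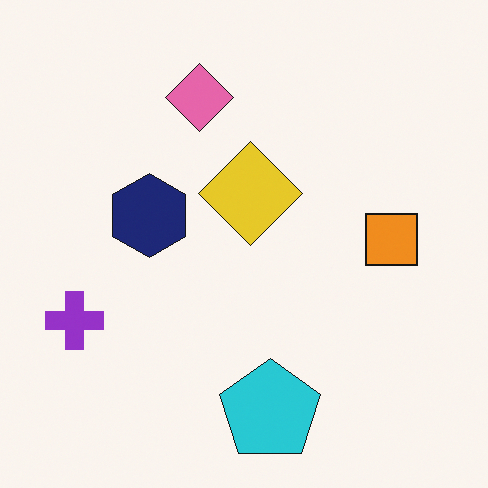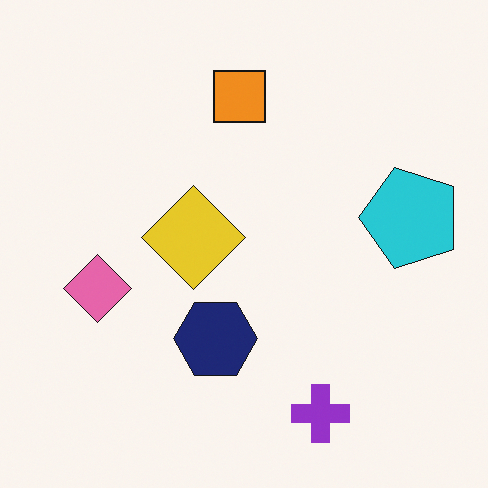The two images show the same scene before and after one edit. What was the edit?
This is the original image rotated 90° counter-clockwise.

The purple cross sits in the left of the first image and the bottom of the second — consistent with a whole-image 90° counter-clockwise rotation.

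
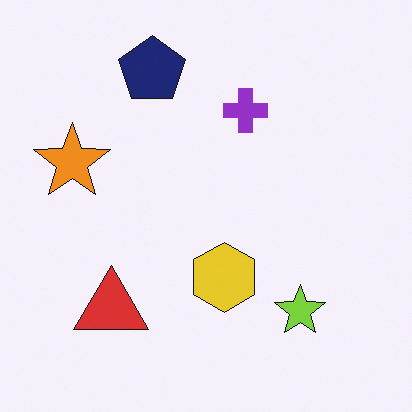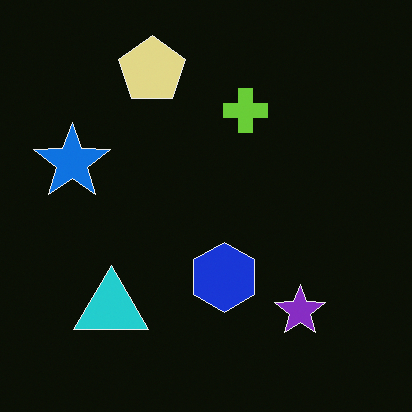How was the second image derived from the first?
Color-inverted (negative).

The light background has become dark and every shape's color is its complement — a photographic negative.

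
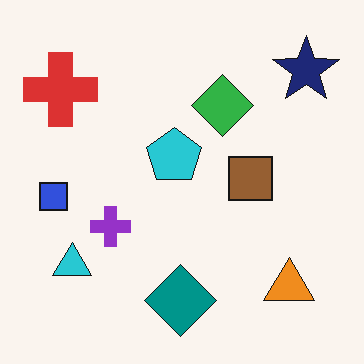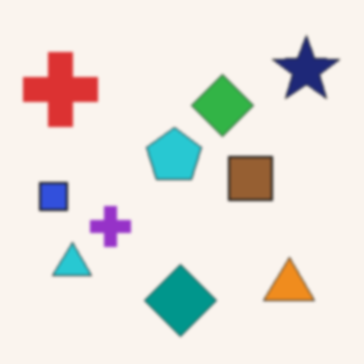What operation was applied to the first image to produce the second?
The second image is the first given a subtle gaussian blur.

Shape edges and outlines are uniformly softened across the whole image.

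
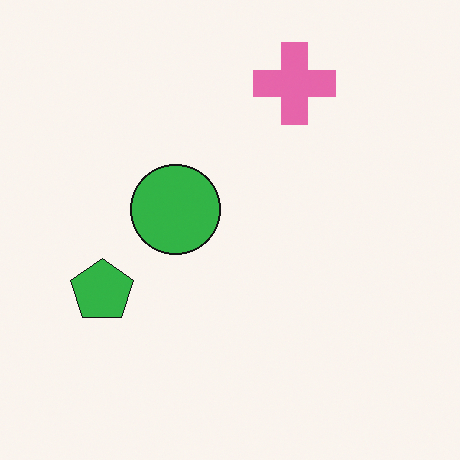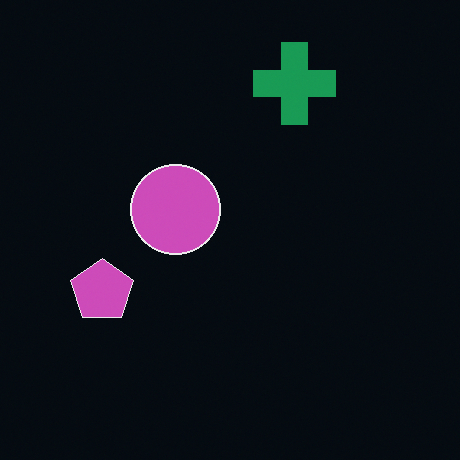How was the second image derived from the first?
Color-inverted (negative).

The light background has become dark and every shape's color is its complement — a photographic negative.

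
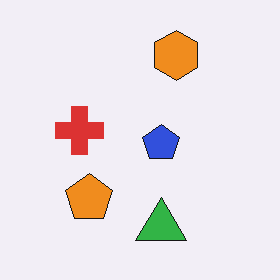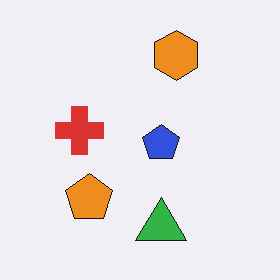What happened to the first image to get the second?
The image was given moderate JPEG compression.

Blocky 8×8 compression artifacts appear around shape edges and the flat background shows ringing — characteristic JPEG degradation.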